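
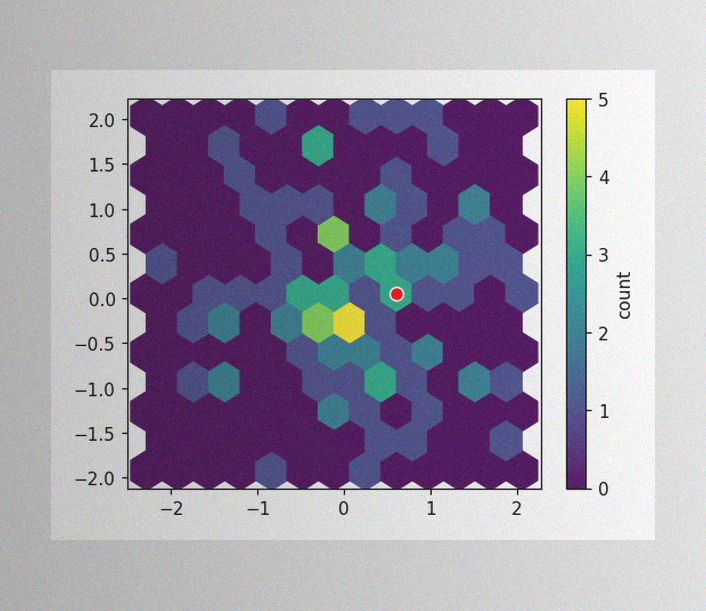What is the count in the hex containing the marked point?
3

The image has some photo noise and uneven lighting. The marked hex reads 3 on the colorbar.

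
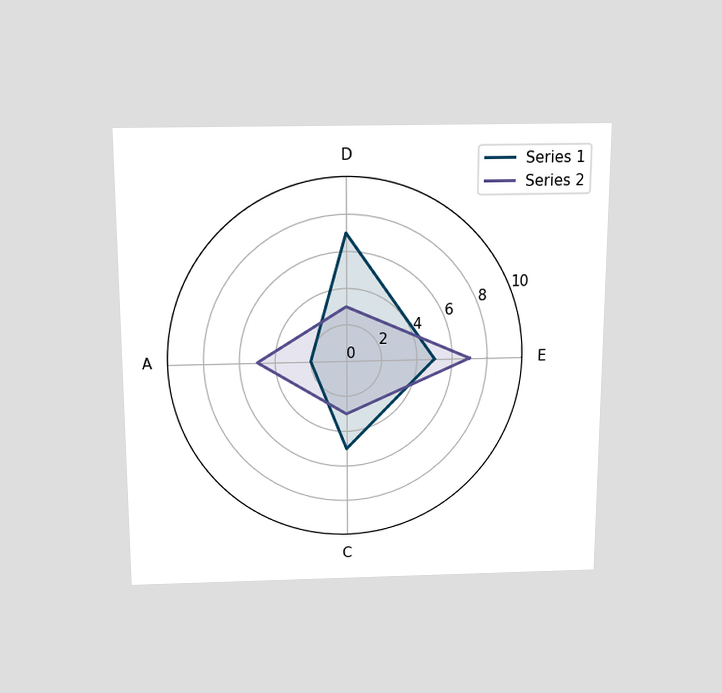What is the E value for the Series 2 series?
The chart is viewed slightly from above. On the E axis, Series 2 reaches 7.

7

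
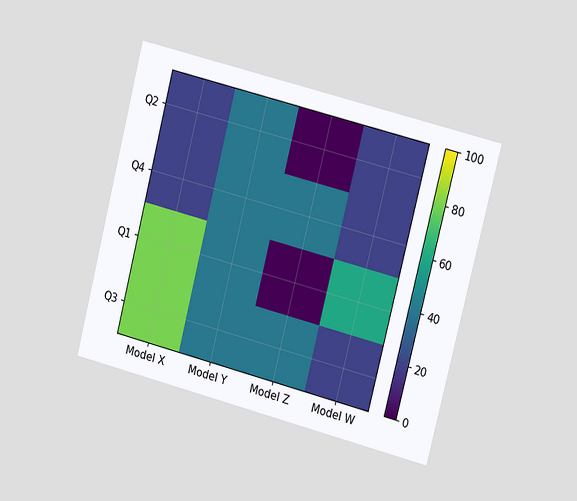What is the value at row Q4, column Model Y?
The chart is tilted about 14° clockwise and viewed slightly from the right. Matching cell (Q4, Model Y) against the colorbar gives 40.

40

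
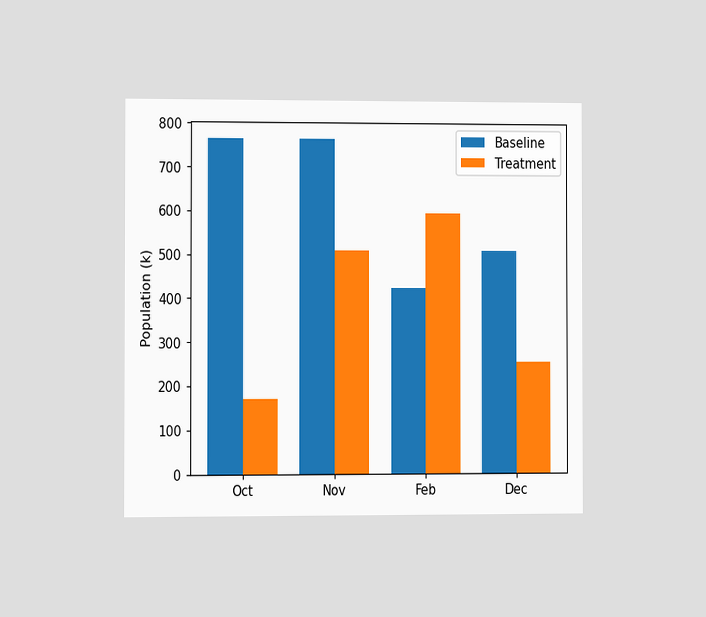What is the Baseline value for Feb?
425k

The chart is viewed at a slight angle. The Baseline bar at Feb reaches 425k on the y-axis.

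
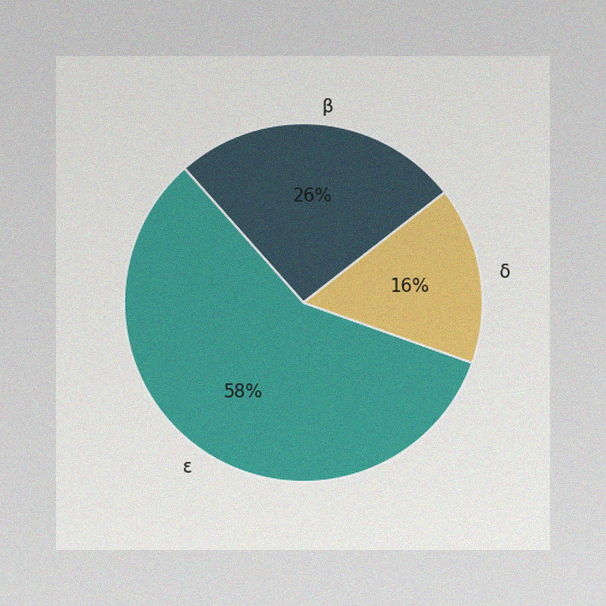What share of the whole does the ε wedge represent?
The image has some photo noise and uneven lighting. The ε slice takes up 58% of the pie.

58%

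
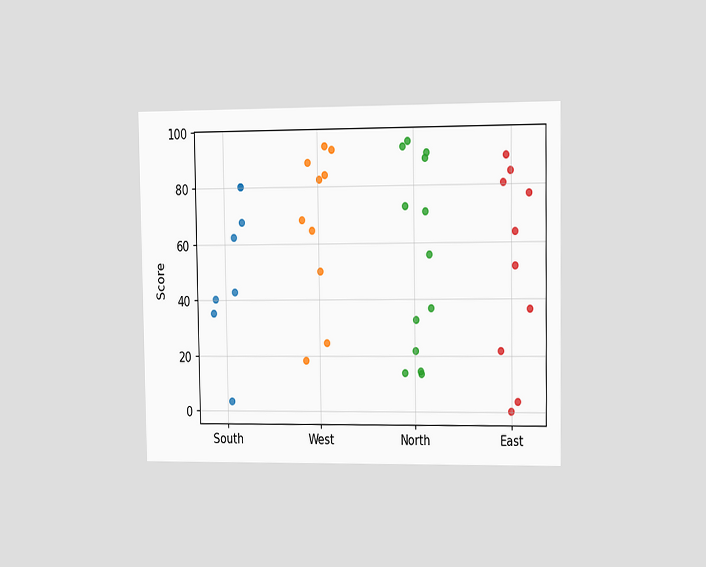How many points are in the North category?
The chart is viewed slightly from the right. Counting the markers in the North column gives 13.

13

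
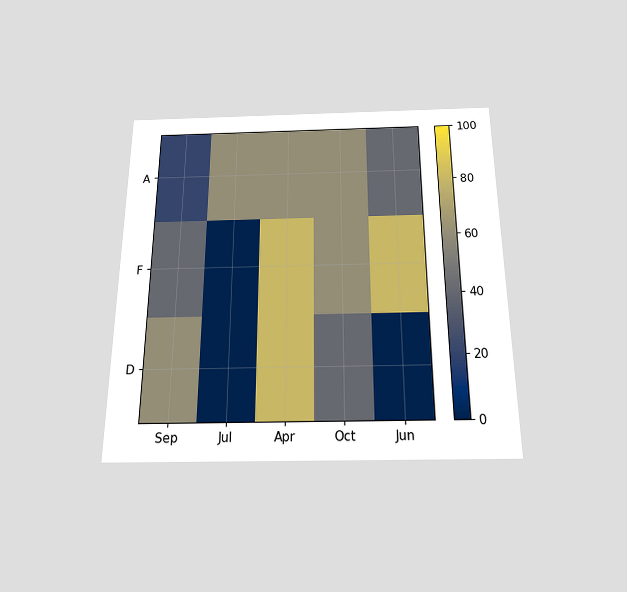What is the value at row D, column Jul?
0

The chart is viewed slightly from below. Matching cell (D, Jul) against the colorbar gives 0.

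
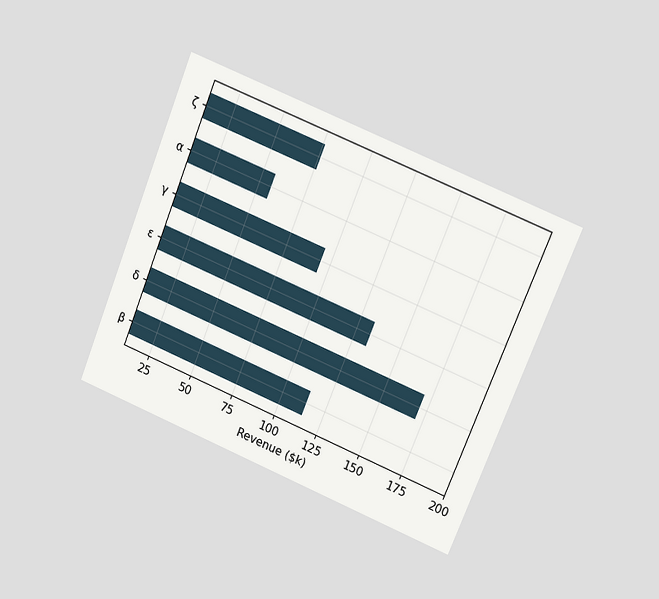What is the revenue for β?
The chart is tilted about 22° clockwise and viewed at a slight angle. Reading along the chart's x-axis, the β bar reaches $114k.

$114k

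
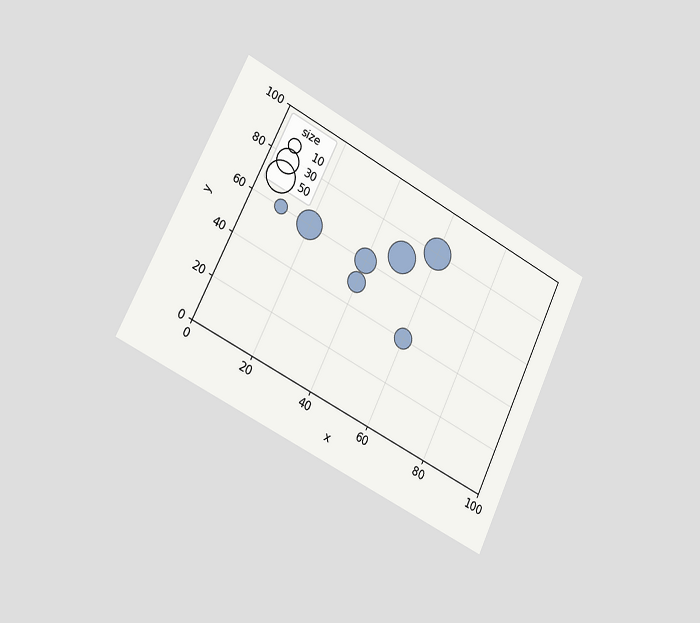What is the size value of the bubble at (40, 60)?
30

The chart is tilted about 26° clockwise and viewed slightly from the left. Matching the bubble at (40, 60) against the size legend gives 30.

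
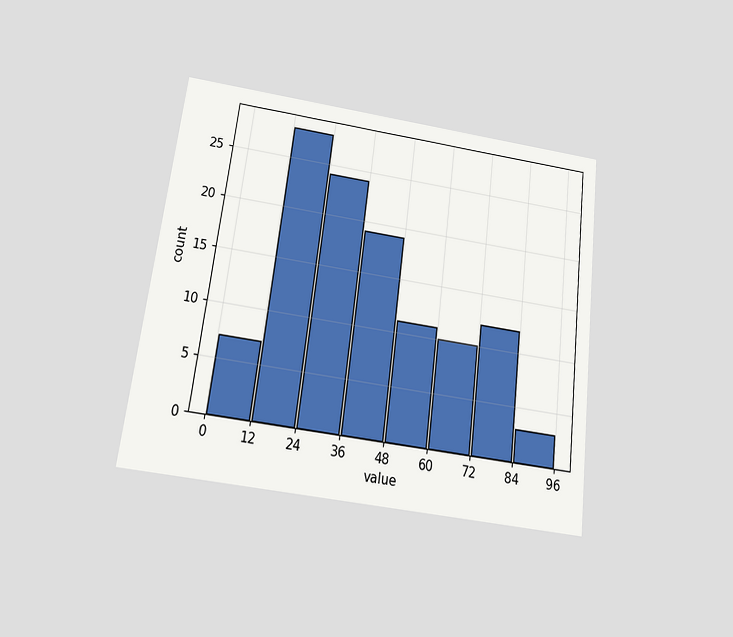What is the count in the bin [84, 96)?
3

The chart is tilted about 7° clockwise and viewed slightly from below. The [84, 96) bin has height 3.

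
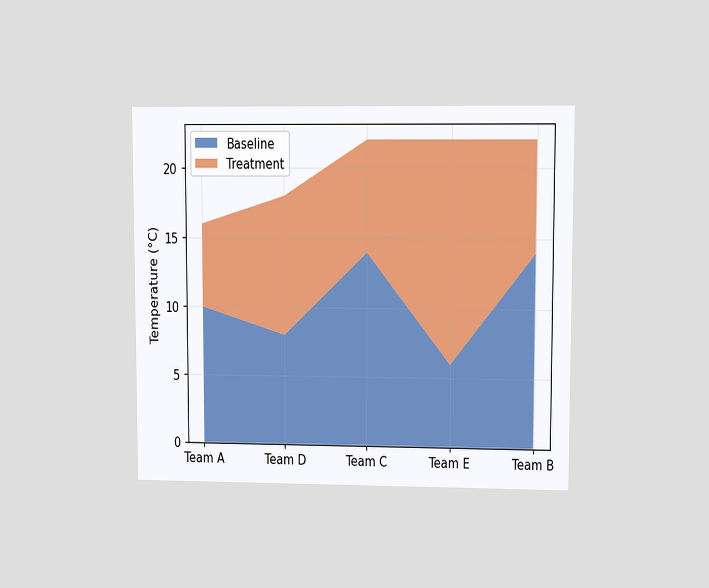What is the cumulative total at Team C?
The chart is viewed at a slight angle. The stacked total at Team C reaches 22°C.

22°C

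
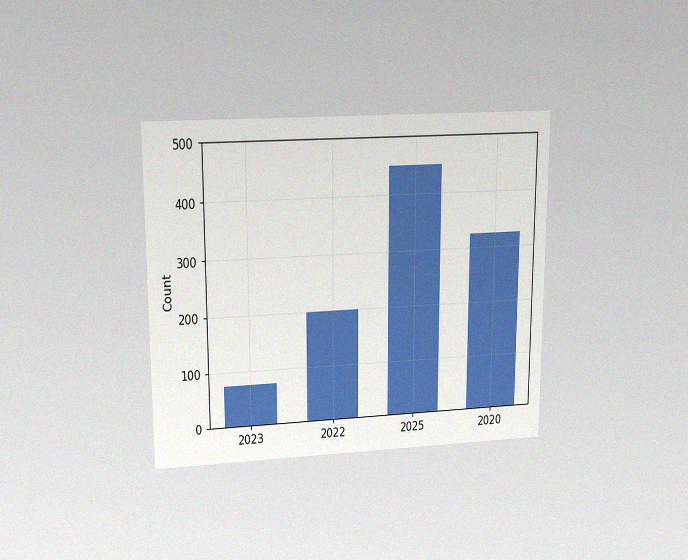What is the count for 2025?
450

The chart is viewed at a slight angle, with some photo noise. Reading along the chart's y-axis, the 2025 bar reaches 450.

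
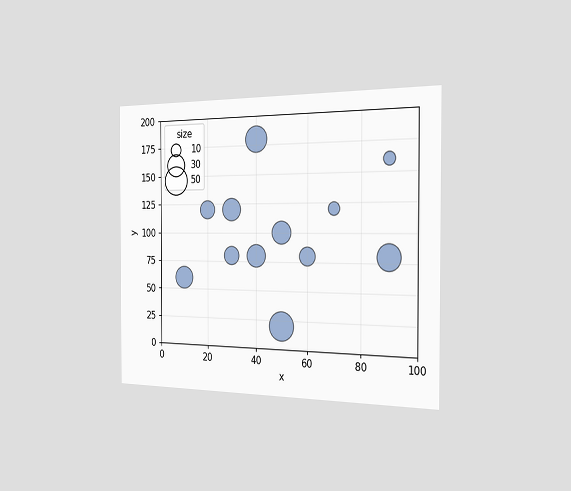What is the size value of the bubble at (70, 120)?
The chart is viewed slightly from the right. Matching the bubble at (70, 120) against the size legend gives 10.

10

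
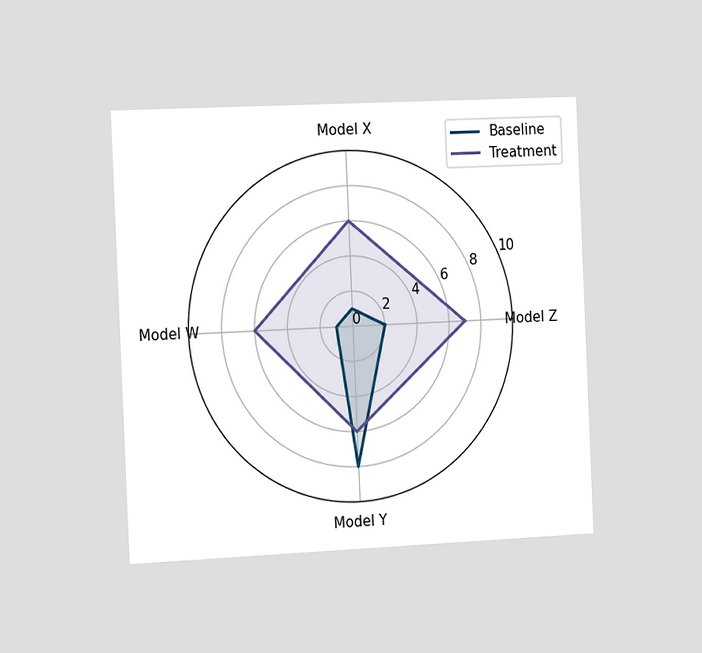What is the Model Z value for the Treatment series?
The chart is tilted about 3° counter-clockwise and viewed slightly from the left. On the Model Z axis, Treatment reaches 7.

7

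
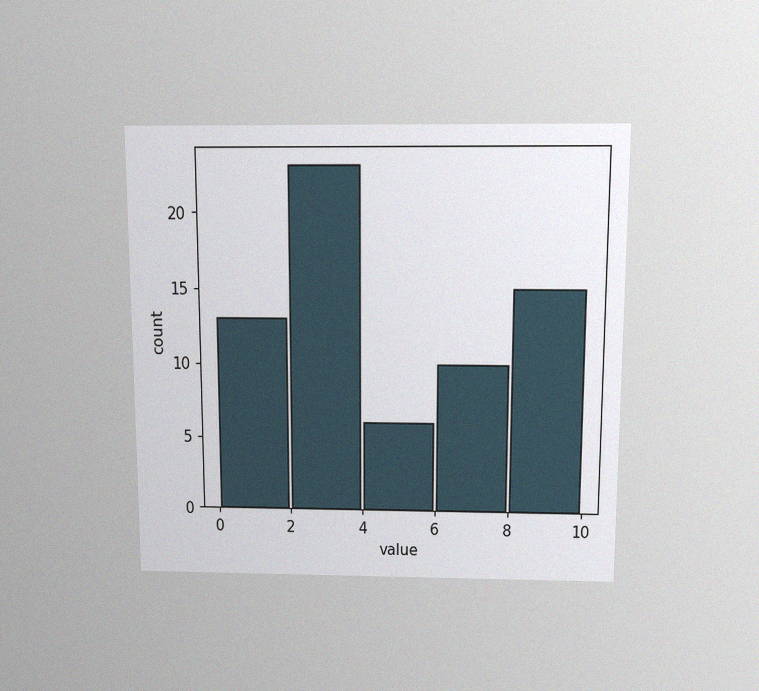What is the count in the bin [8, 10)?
15

The chart is viewed slightly from above, with some photo noise. The [8, 10) bin has height 15.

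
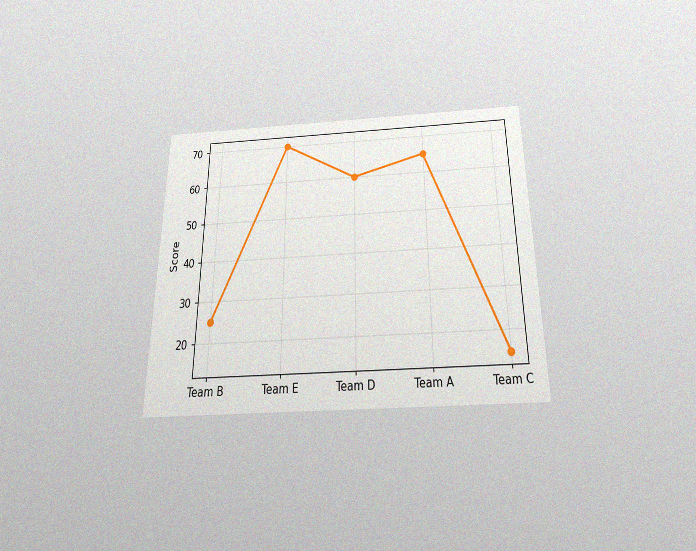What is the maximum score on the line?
70

The chart is viewed slightly from below, with some photo noise. The highest point is at Team E, and reading across to the y-axis gives 70.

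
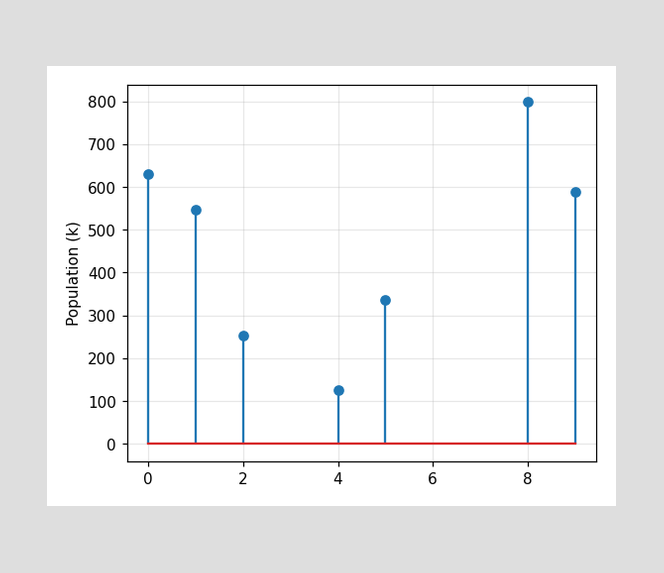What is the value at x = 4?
The stem at x=4 reaches 126k.

126k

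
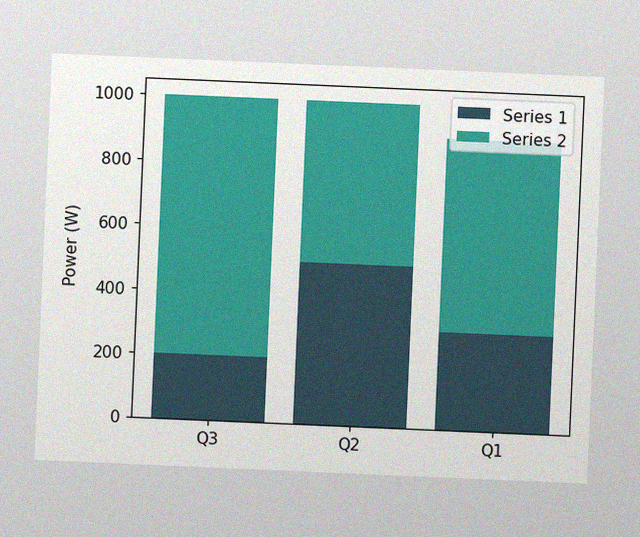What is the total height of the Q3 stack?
The chart is tilted about 2° clockwise, with some photo noise. The Q3 stack's top reaches 1000W on the y-axis.

1000W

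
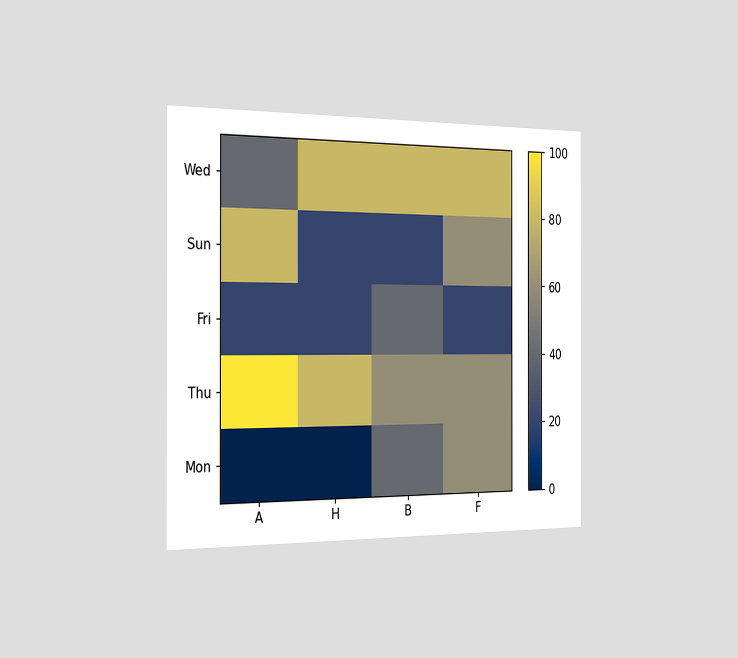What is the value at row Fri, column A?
20

The chart is viewed slightly from the left. Matching cell (Fri, A) against the colorbar gives 20.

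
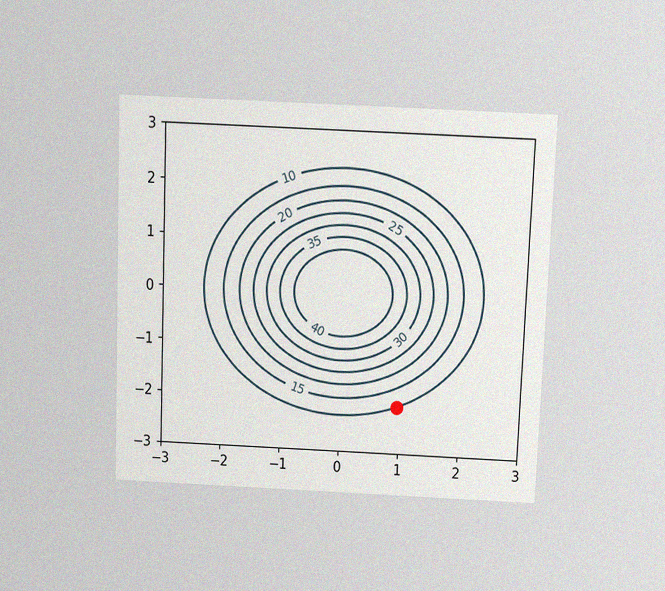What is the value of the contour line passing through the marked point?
The chart is tilted about 2° clockwise and viewed slightly from above, with some photo noise. The marked point sits on the contour labelled 10.

10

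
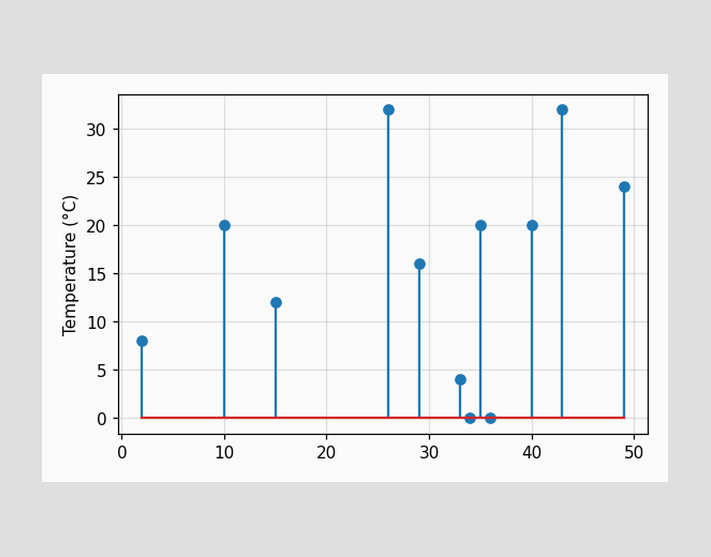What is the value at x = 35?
The stem at x=35 reaches 20°C.

20°C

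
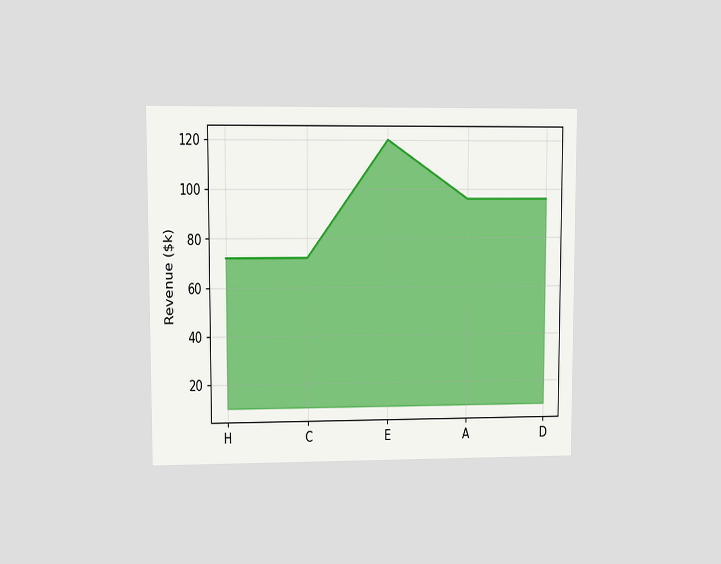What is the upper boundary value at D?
The chart is viewed at a slight angle. At D the upper boundary is at $96k.

$96k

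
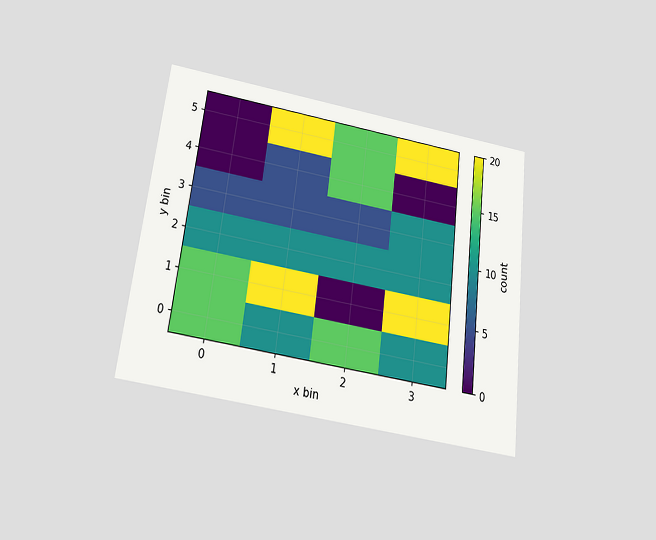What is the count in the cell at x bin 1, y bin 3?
The chart is tilted about 7° clockwise and viewed slightly from below. Matching the cell (1, 3) against the colorbar gives 5.

5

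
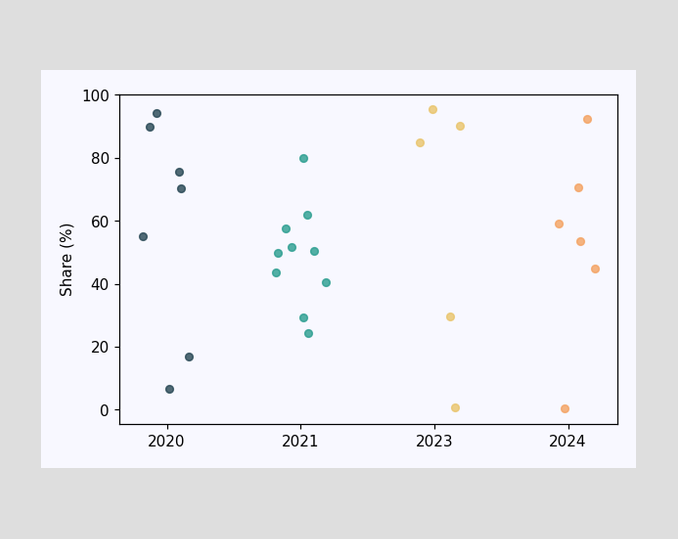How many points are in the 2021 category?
Counting the markers in the 2021 column gives 10.

10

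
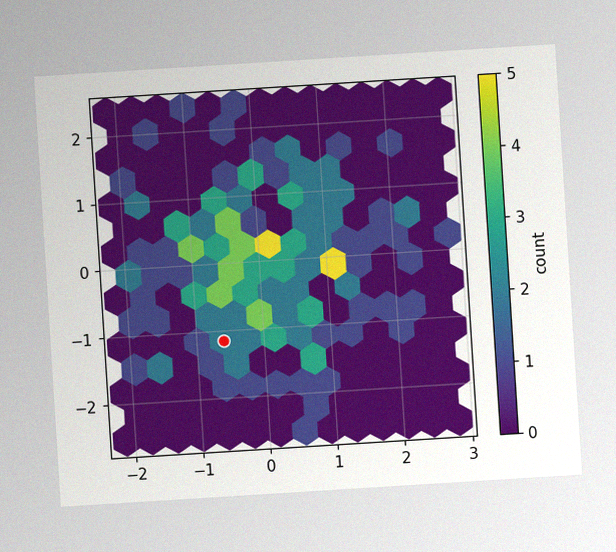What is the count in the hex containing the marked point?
The chart is tilted about 4° counter-clockwise, with some photo noise. The marked hex reads 2 on the colorbar.

2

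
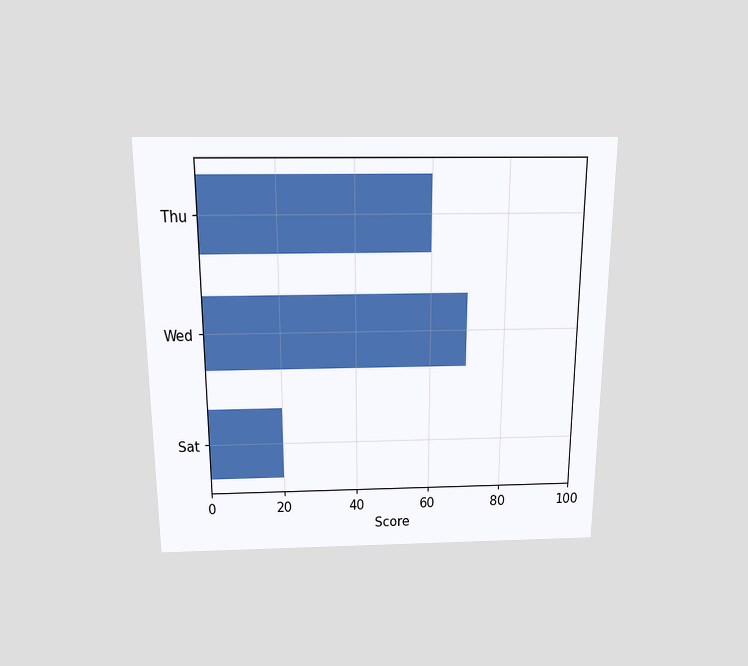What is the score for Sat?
The chart is viewed slightly from above. Reading along the chart's x-axis, the Sat bar reaches 20.

20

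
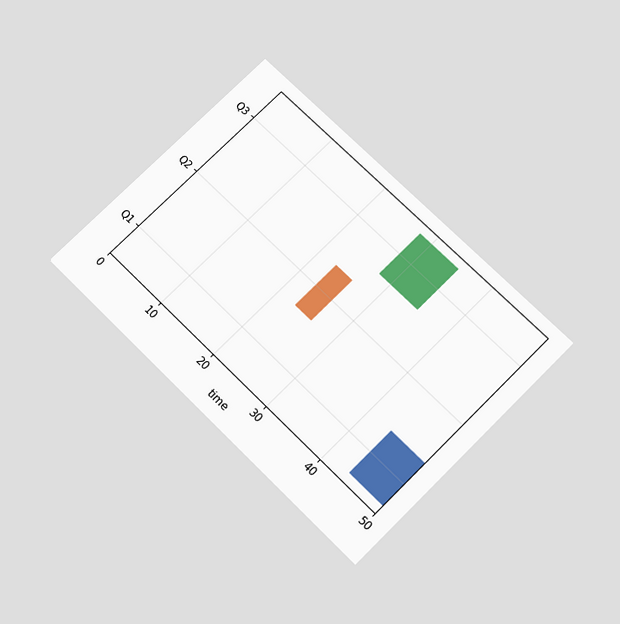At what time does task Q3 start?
The chart is tilted about 45° clockwise and viewed slightly from below. The Q3 bar begins at t=28.

28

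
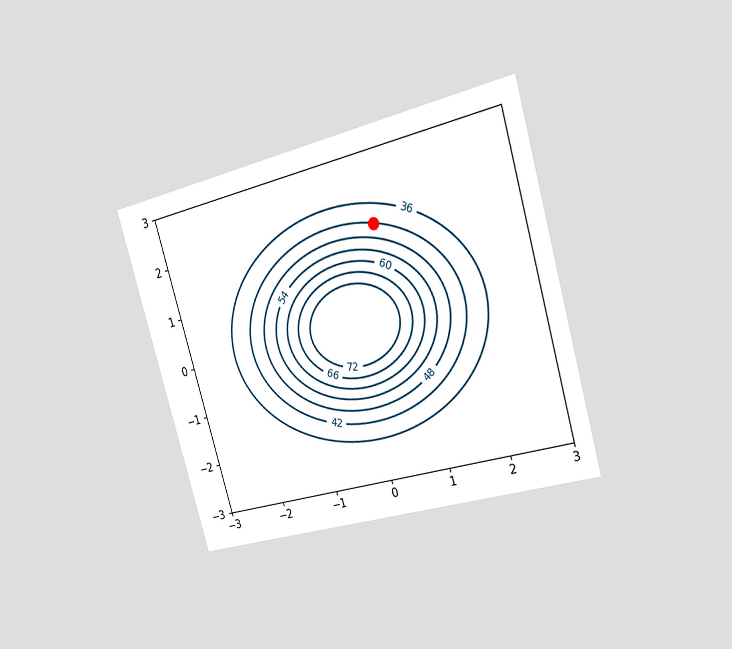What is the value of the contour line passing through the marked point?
The chart is tilted about 16° counter-clockwise and viewed slightly from the right. The marked point sits on the contour labelled 42.

42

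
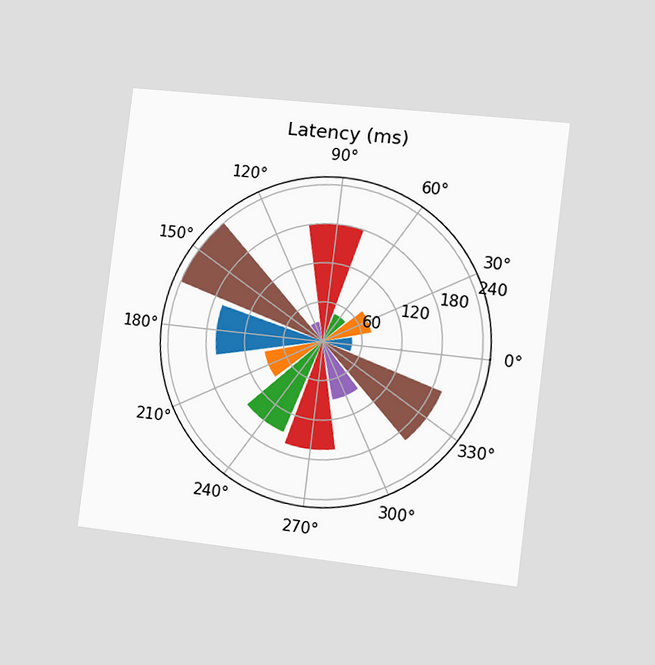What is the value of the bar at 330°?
The chart is tilted about 7° clockwise and viewed slightly from the right. The bar at 330° reaches 195ms on the radial axis.

195ms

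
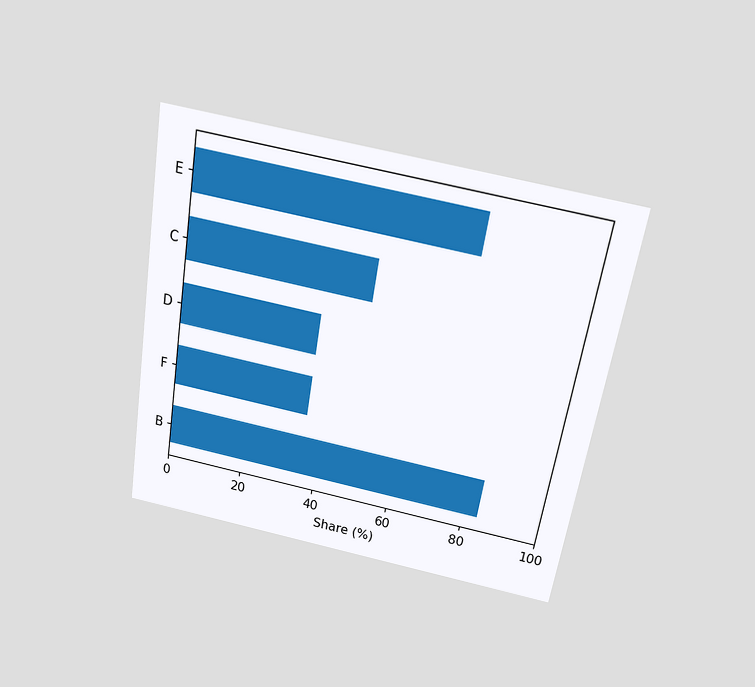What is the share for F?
The chart is tilted about 9° clockwise and viewed slightly from above. Reading along the chart's x-axis, the F bar reaches 36%.

36%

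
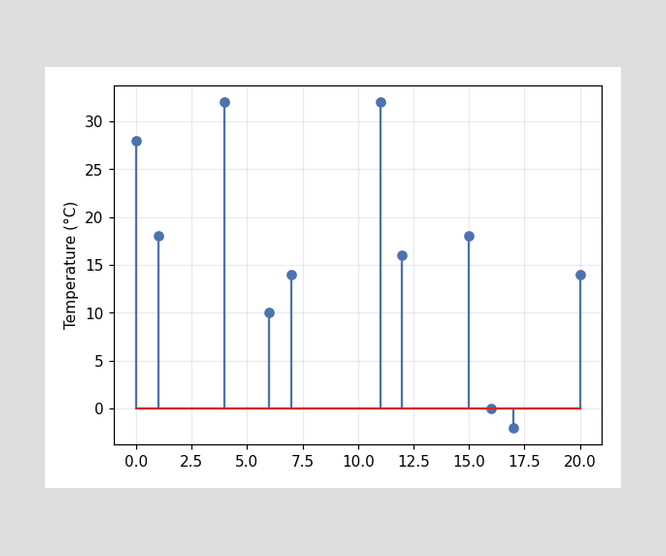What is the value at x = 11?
The stem at x=11 reaches 32°C.

32°C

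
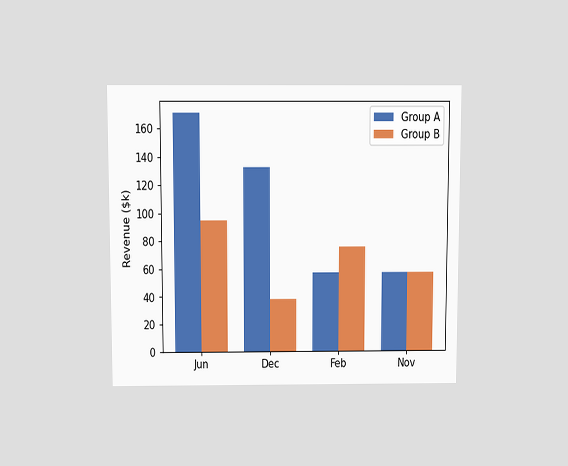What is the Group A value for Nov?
$57k

The chart is viewed slightly from above. The Group A bar at Nov reaches $57k on the y-axis.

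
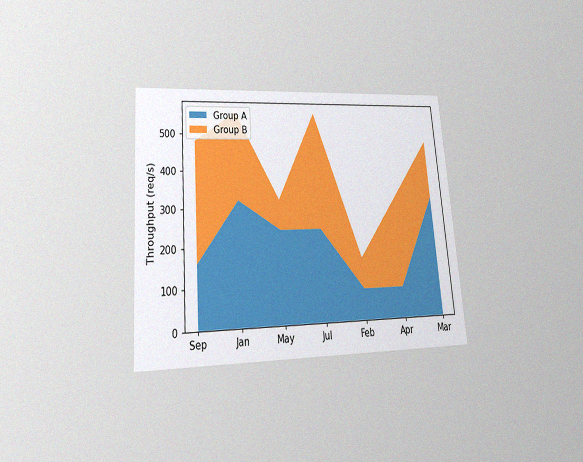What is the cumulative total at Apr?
The chart is tilted about 4° counter-clockwise and viewed at a slight angle, with some photo noise. The stacked total at Apr reaches 320req/s.

320req/s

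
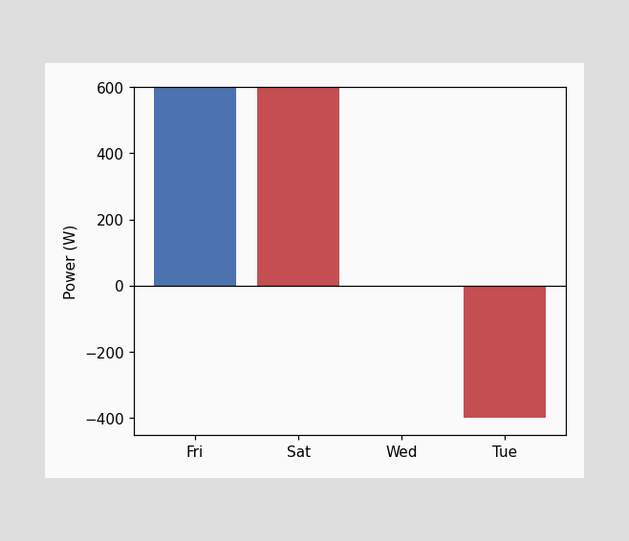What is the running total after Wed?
After Wed the running total reaches 0W.

0W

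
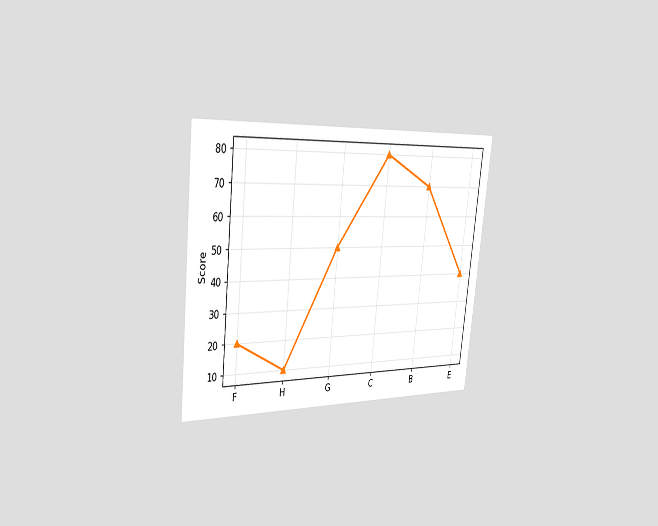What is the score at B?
The chart is tilted about 6° clockwise and viewed slightly from the left. At B, the line is at 70.

70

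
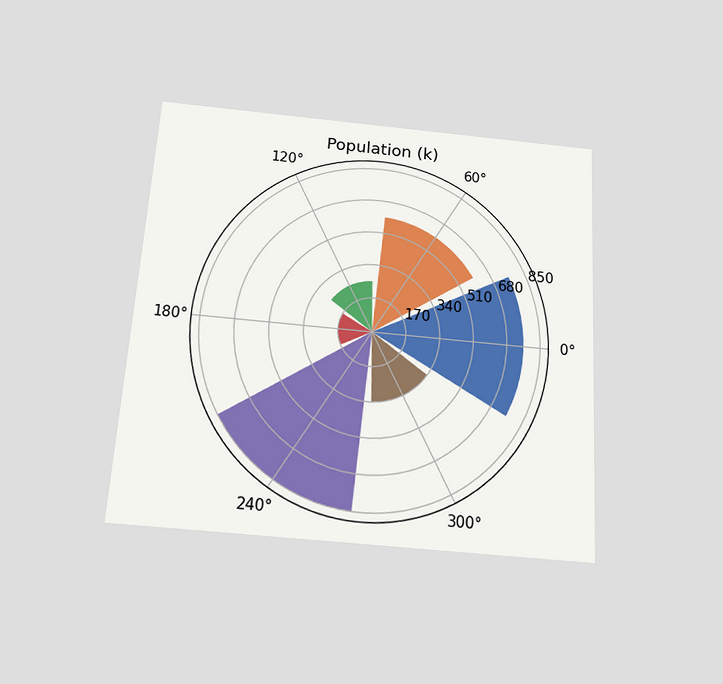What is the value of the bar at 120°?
The chart is tilted about 4° clockwise and viewed slightly from below. The bar at 120° reaches 255k on the radial axis.

255k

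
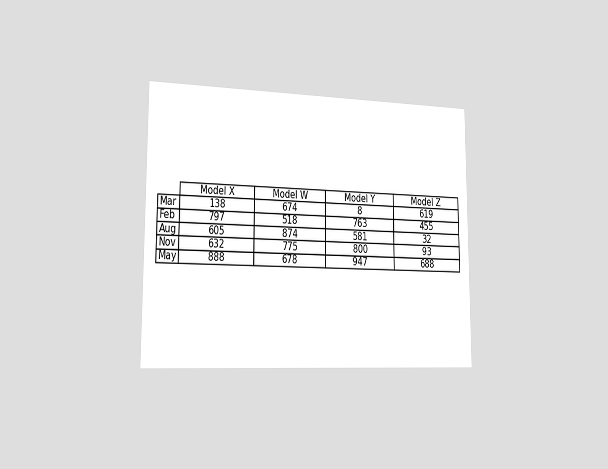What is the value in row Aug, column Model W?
The chart is viewed slightly from the left. The (Aug, Model W) cell reads 874.

874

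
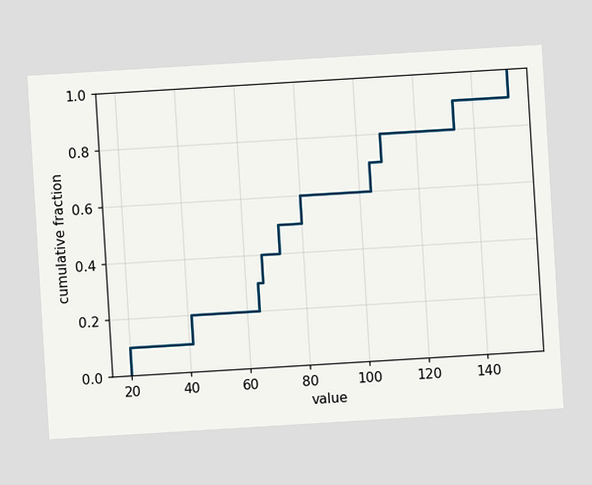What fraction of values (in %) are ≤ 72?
50%

The chart is tilted about 3° counter-clockwise. At x=72 the ECDF step is at 50%.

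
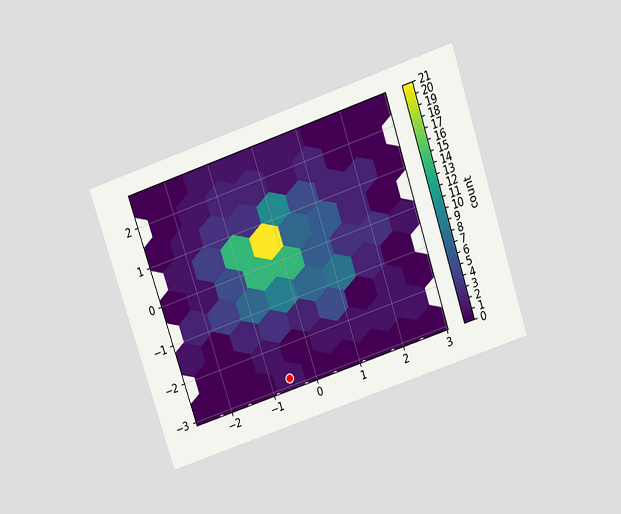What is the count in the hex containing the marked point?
The chart is tilted about 18° counter-clockwise and viewed slightly from above. The marked hex reads 1 on the colorbar.

1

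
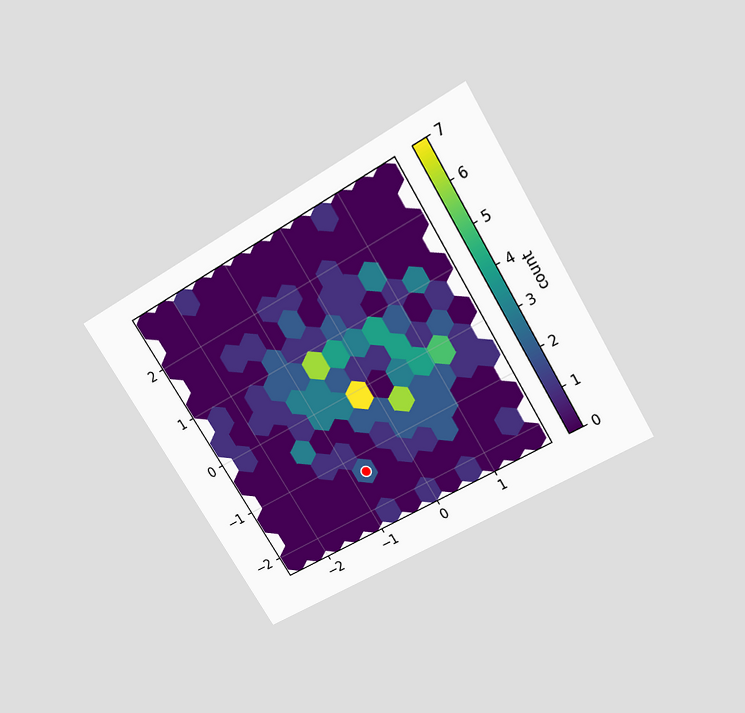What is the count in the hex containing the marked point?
2

The chart is tilted about 31° counter-clockwise and viewed slightly from above. The marked hex reads 2 on the colorbar.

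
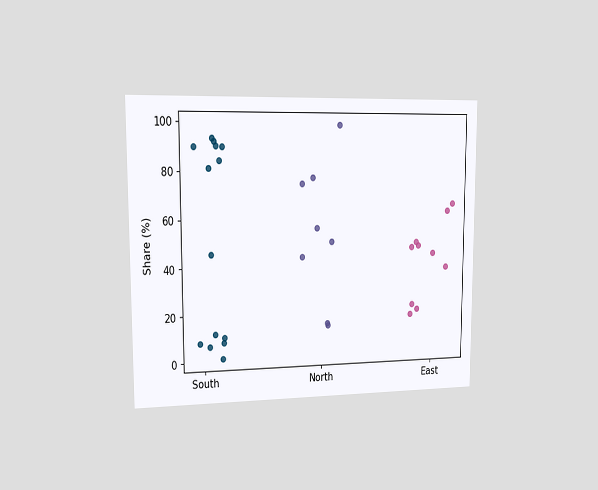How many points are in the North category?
The chart is viewed slightly from the left. Counting the markers in the North column gives 8.

8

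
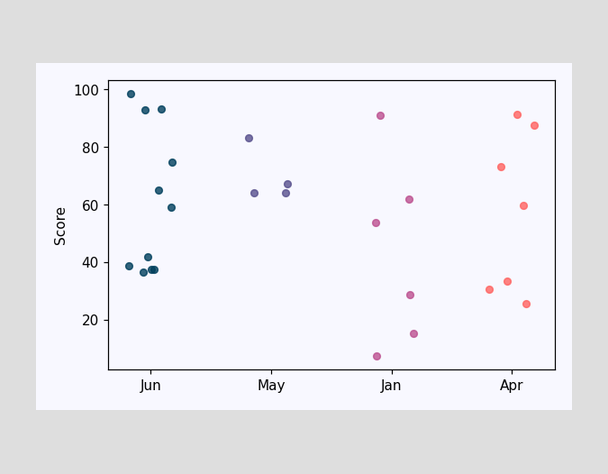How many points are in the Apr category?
7

Counting the markers in the Apr column gives 7.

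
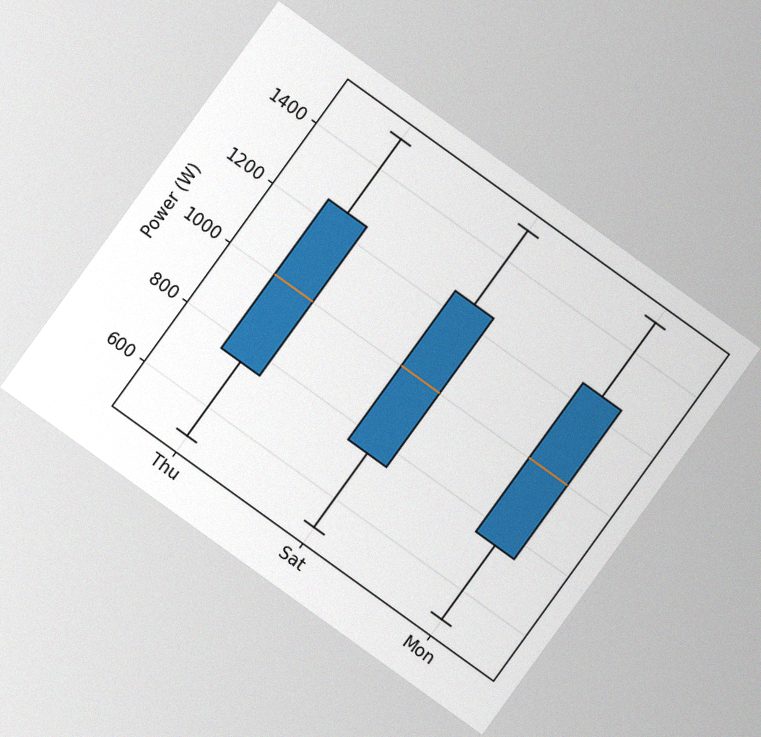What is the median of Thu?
1000W

The chart is tilted about 36° clockwise, with some photo noise. The median line in the Thu box sits at 1000W.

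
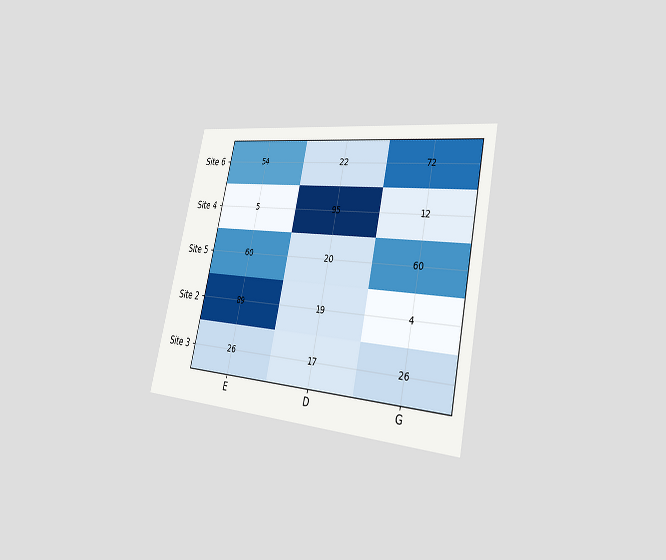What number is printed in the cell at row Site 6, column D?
The chart is tilted about 12° clockwise and viewed slightly from the right. The (Site 6, D) cell reads 22.

22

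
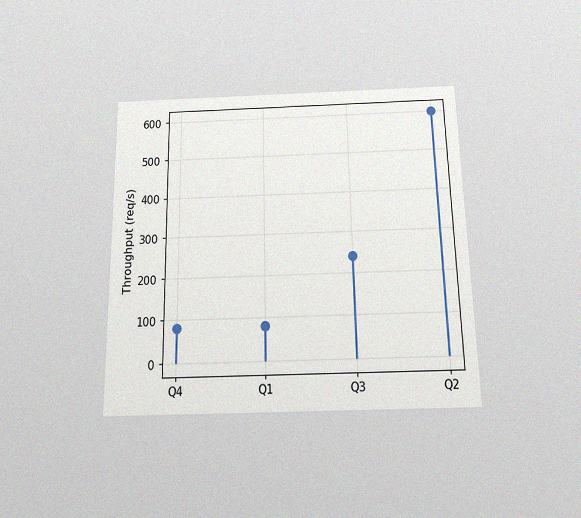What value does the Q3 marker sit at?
240req/s

The chart is viewed slightly from below, with some photo noise. The Q3 marker sits at 240req/s.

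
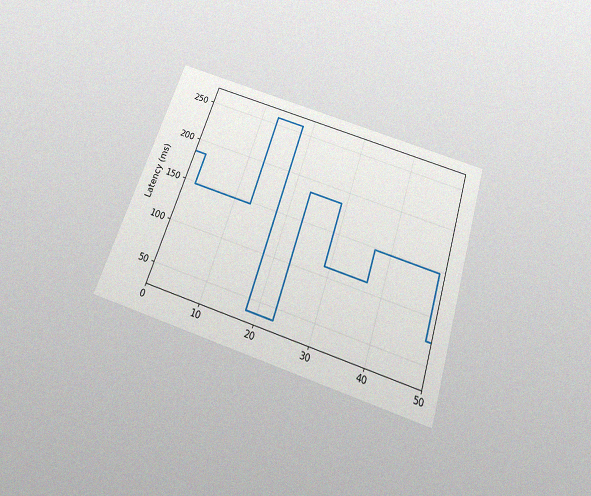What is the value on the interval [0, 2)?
185ms

The chart is tilted about 18° clockwise and viewed slightly from below, with some photo noise. On [0, 2) the step sits at 185ms.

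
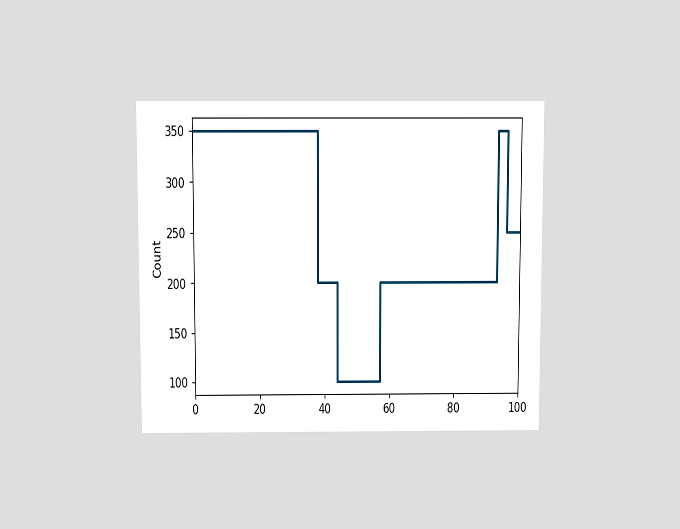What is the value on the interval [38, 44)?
The chart is viewed slightly from above. On [38, 44) the step sits at 200.

200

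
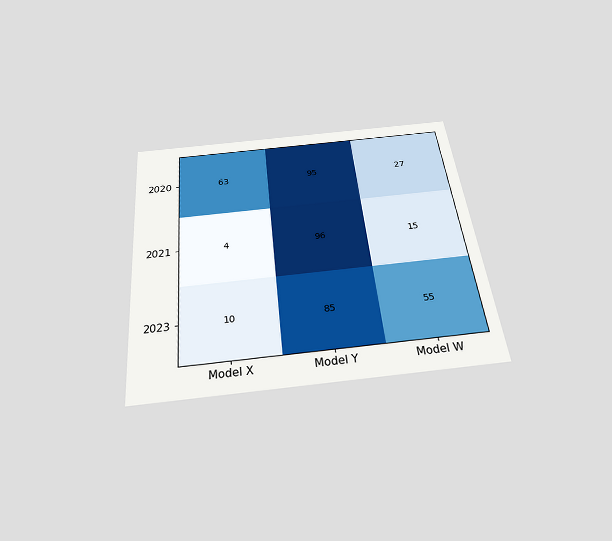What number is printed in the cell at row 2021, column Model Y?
96

The chart is tilted about 6° counter-clockwise and viewed slightly from below. The (2021, Model Y) cell reads 96.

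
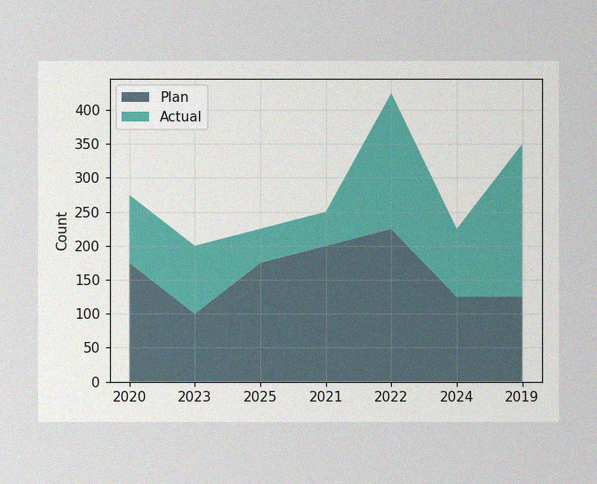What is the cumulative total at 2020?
275

The image has some photo noise and uneven lighting. The stacked total at 2020 reaches 275.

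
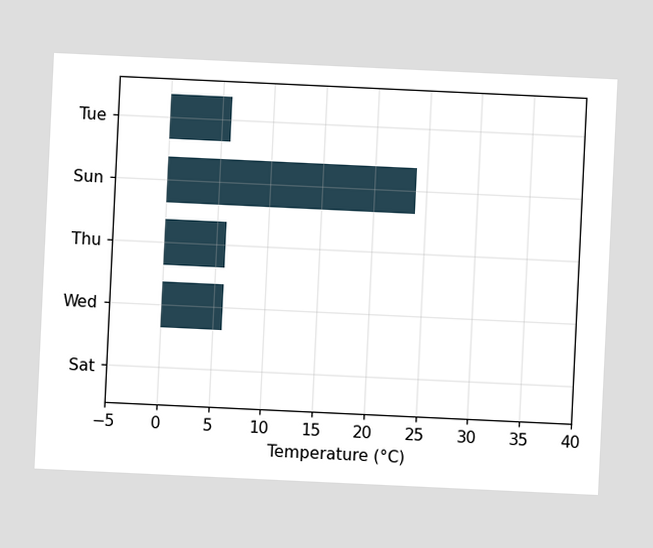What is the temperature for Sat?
0°C

The chart is tilted about 3° clockwise. Reading along the chart's x-axis, the Sat bar reaches 0°C.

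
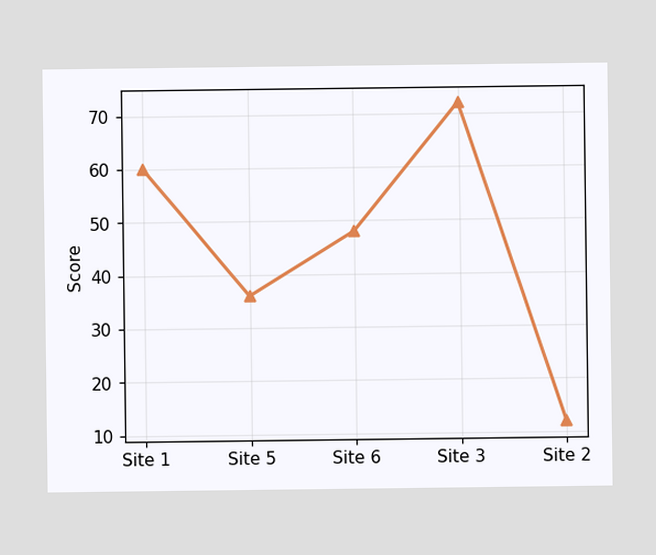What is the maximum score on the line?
The highest point is at Site 3, and reading across to the y-axis gives 72.

72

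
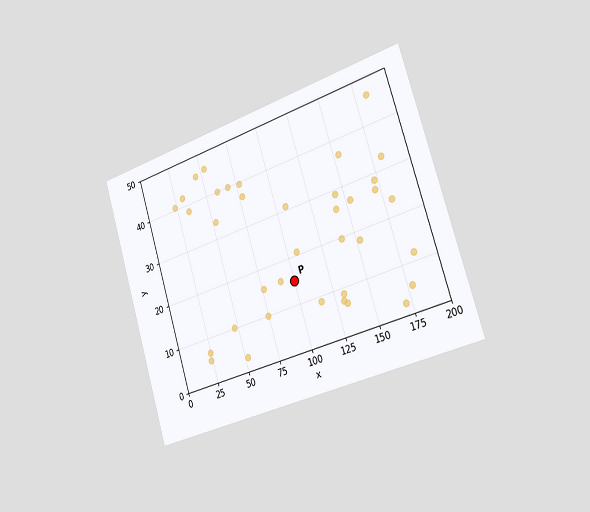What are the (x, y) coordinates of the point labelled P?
(100, 15)

The chart is tilted about 17° counter-clockwise and viewed slightly from the right. Following the gridlines from P to each axis, P sits at (100, 15).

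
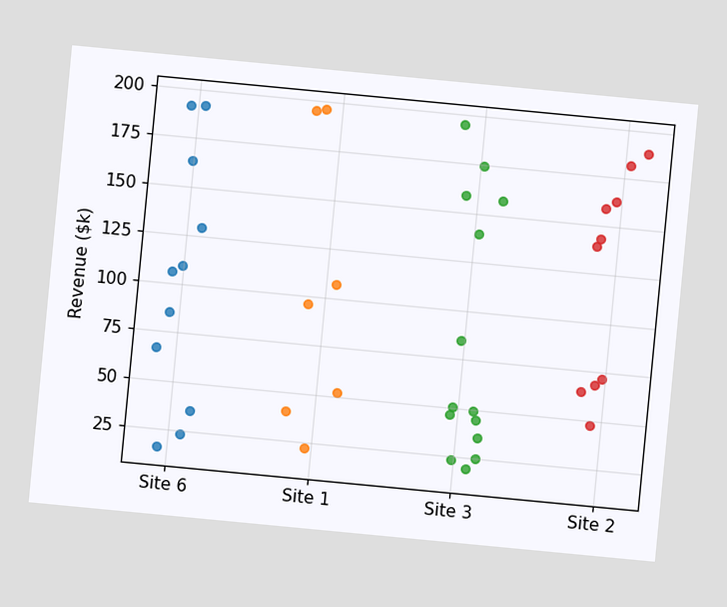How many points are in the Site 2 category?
The chart is tilted about 5° clockwise. Counting the markers in the Site 2 column gives 10.

10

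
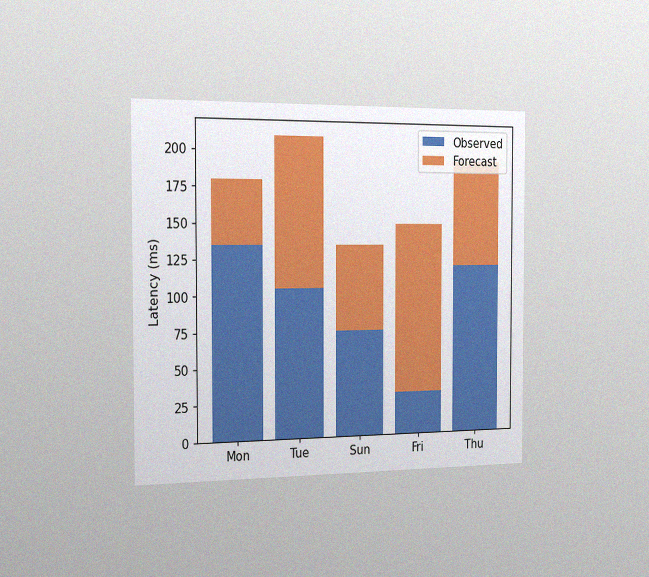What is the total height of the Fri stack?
150ms

The chart is viewed slightly from the left, with some photo noise. The Fri stack's top reaches 150ms on the y-axis.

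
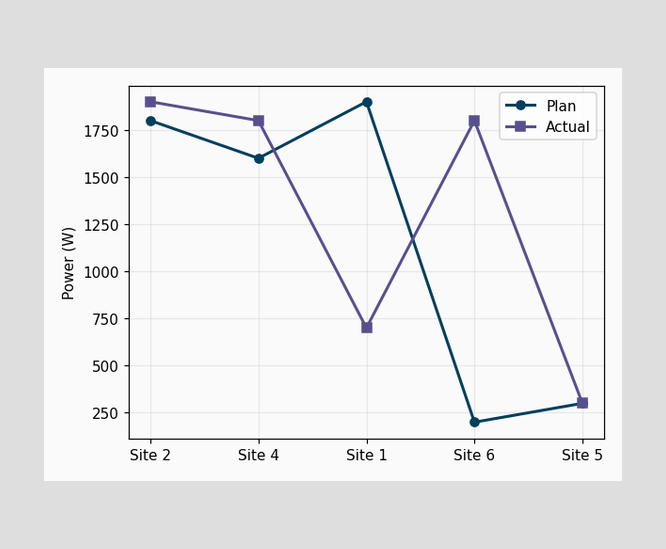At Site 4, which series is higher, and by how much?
At Site 4, Actual sits above the other line by 200W.

Actual, by 200W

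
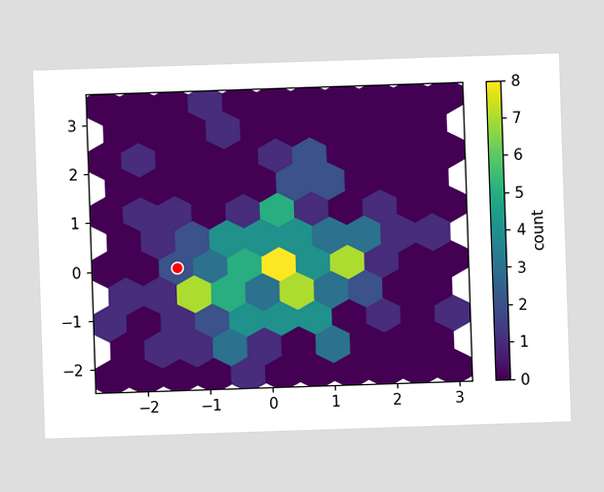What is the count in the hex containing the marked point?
2

The marked hex reads 2 on the colorbar.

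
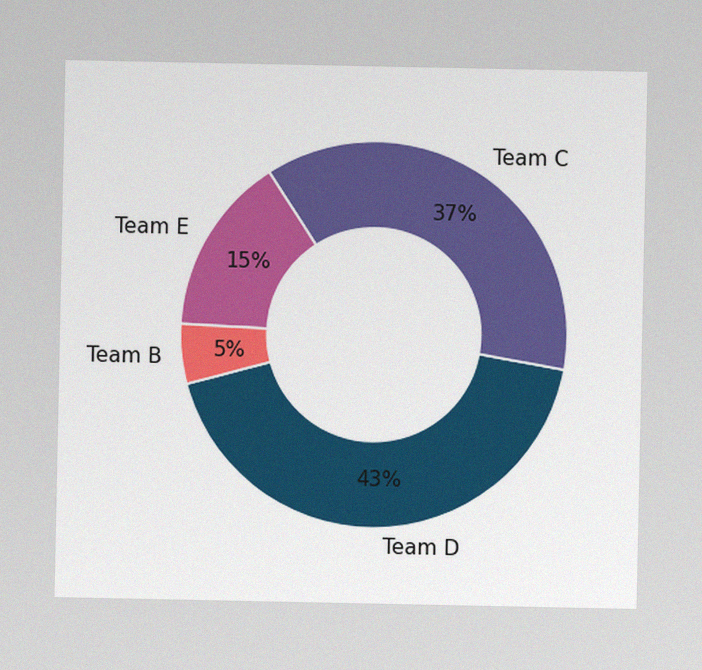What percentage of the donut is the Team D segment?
43%

The image has some photo noise and uneven lighting. The Team D segment takes up 43% of the ring.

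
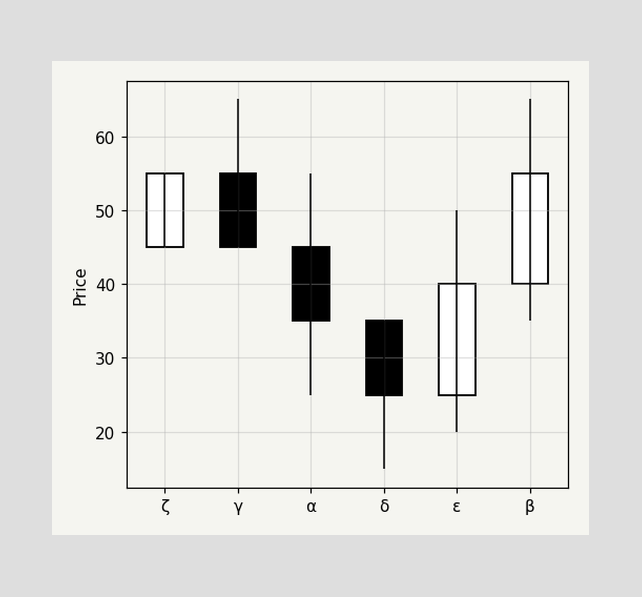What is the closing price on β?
The β candle closes at 55.

55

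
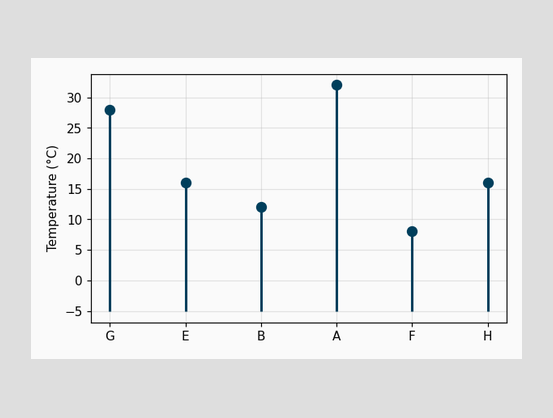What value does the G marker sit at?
28°C

The G marker sits at 28°C.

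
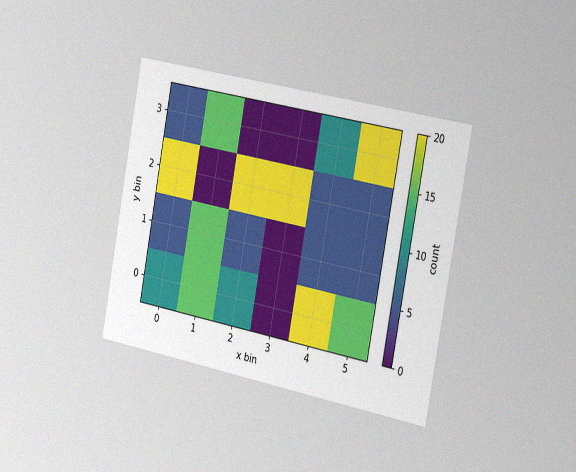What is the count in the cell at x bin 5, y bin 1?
The chart is tilted about 11° clockwise and viewed slightly from the right, with some photo noise. Matching the cell (5, 1) against the colorbar gives 5.

5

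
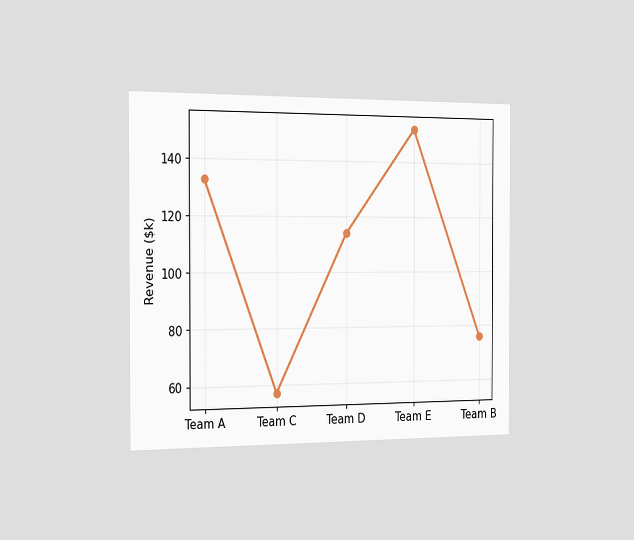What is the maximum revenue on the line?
$152k

The chart is viewed slightly from the left. The highest point is at Team E, and reading across to the y-axis gives $152k.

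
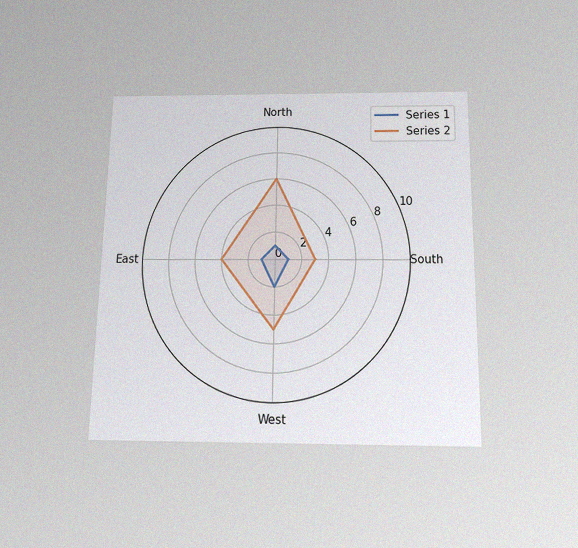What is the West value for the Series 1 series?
The chart is viewed slightly from below, with some photo noise. On the West axis, Series 1 reaches 2.

2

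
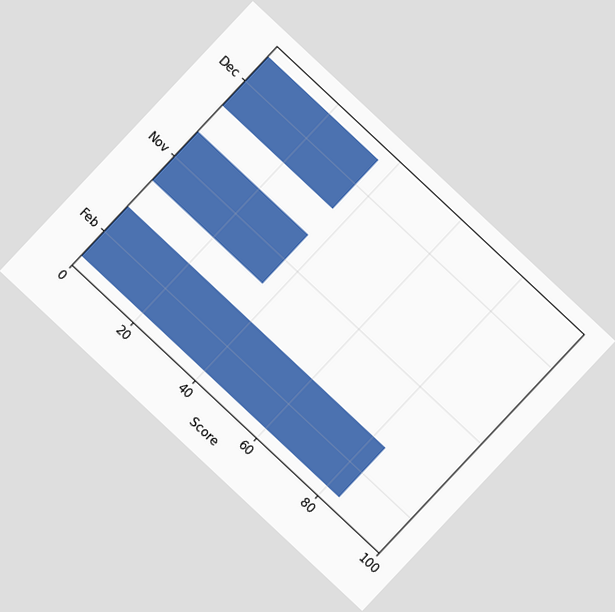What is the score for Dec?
The chart is tilted about 43° clockwise. Reading along the chart's x-axis, the Dec bar reaches 36.

36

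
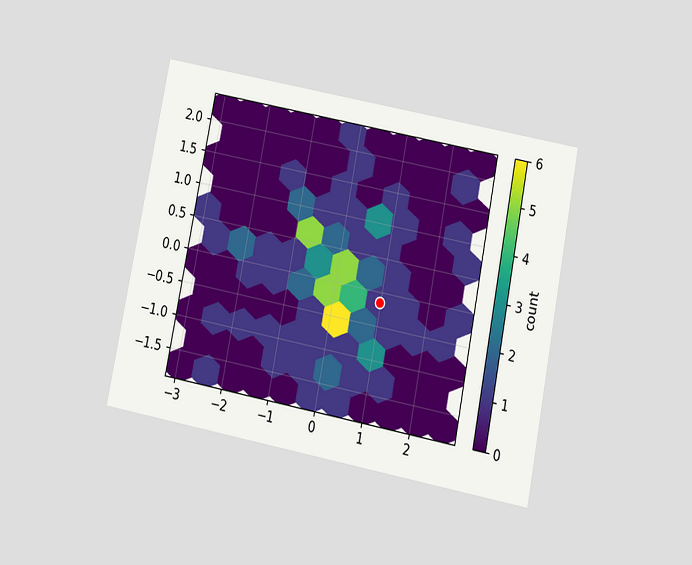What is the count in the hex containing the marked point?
1

The chart is tilted about 11° clockwise and viewed slightly from below. The marked hex reads 1 on the colorbar.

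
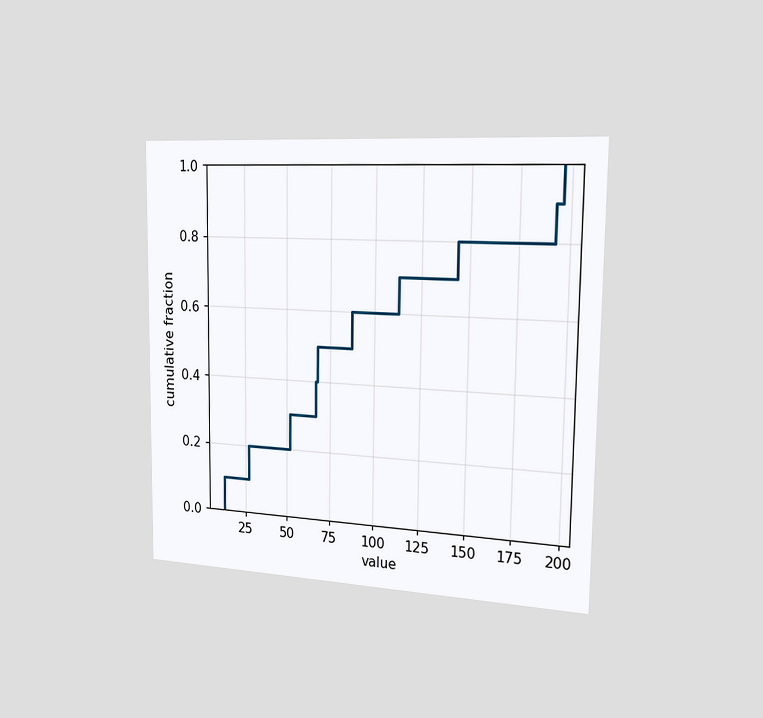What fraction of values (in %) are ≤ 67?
The chart is viewed slightly from the right. At x=67 the ECDF step is at 40%.

40%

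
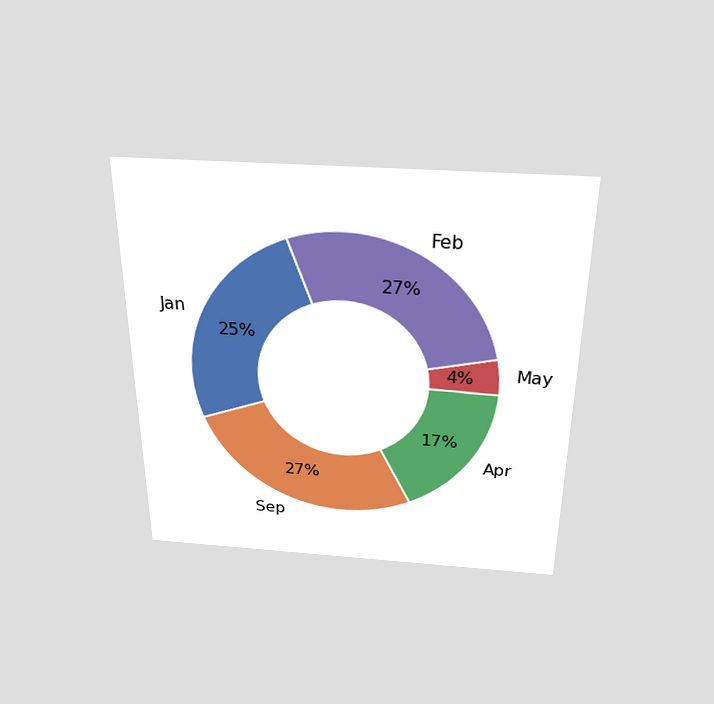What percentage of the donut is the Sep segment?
The chart is viewed slightly from above. The Sep segment takes up 27% of the ring.

27%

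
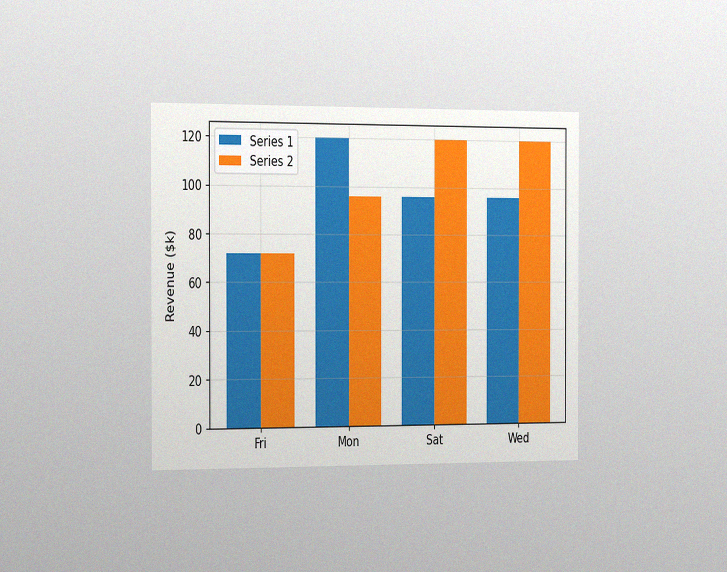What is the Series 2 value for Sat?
The chart is viewed slightly from the left, with some photo noise. The Series 2 bar at Sat reaches $120k on the y-axis.

$120k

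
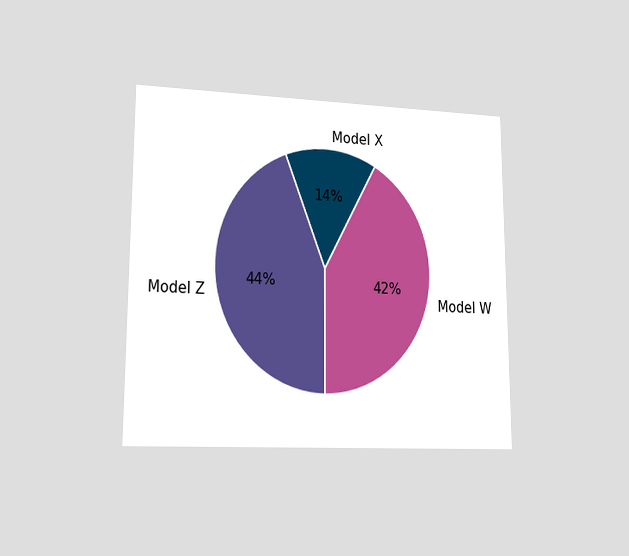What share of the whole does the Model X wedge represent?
14%

The chart is viewed at a slight angle. The Model X slice takes up 14% of the pie.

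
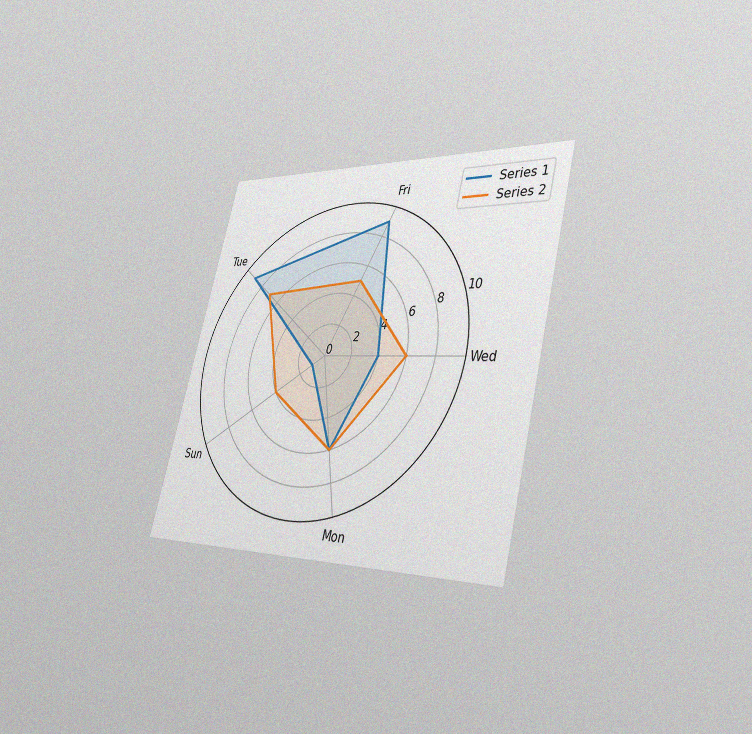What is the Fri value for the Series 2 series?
5

The chart is tilted about 14° clockwise and viewed slightly from the right, with some photo noise. On the Fri axis, Series 2 reaches 5.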